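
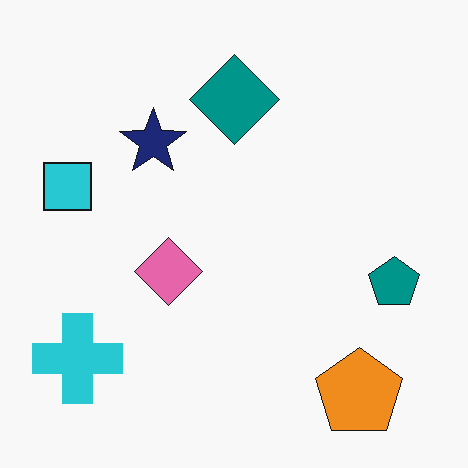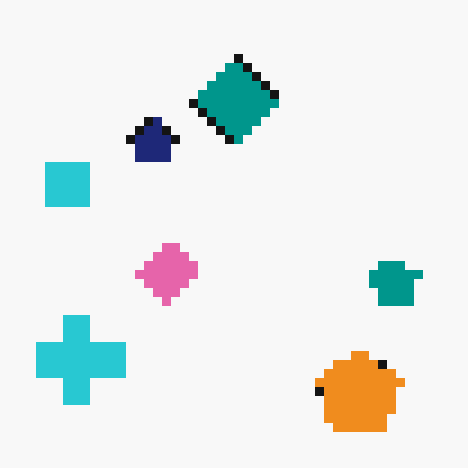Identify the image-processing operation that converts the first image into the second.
The transformation is: coarsely pixelated.

Shapes are reduced to large square blocks; fine edges and outlines are lost — a downscale-then-upscale (mosaic) effect.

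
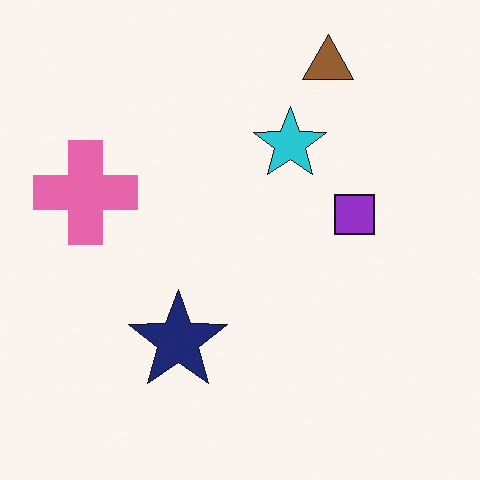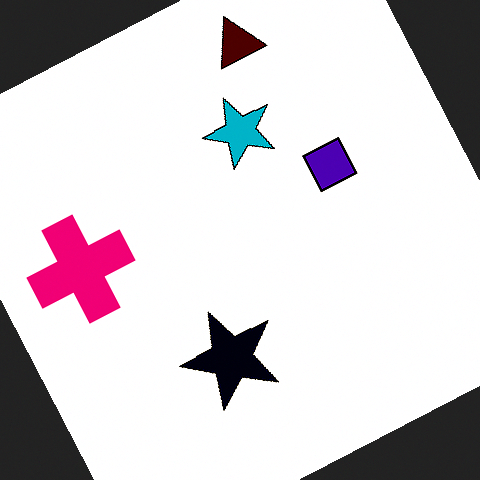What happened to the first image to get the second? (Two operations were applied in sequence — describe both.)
It was rotated counter-clockwise by a clearly visible amount, then given much higher contrast.

Every shape is tilted by the same angle and the image corners show triangular fill wedges — a whole-image rotation by a non-right angle. Tones are pushed away from mid-grey across the whole image — a global contrast change.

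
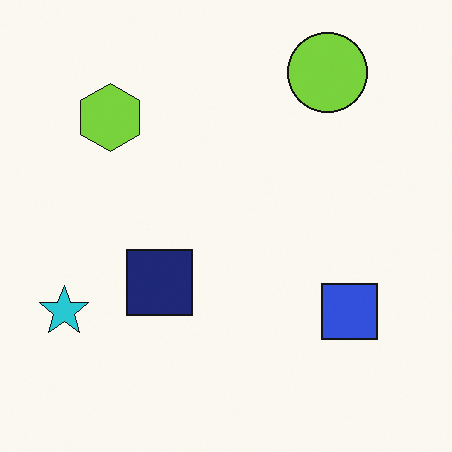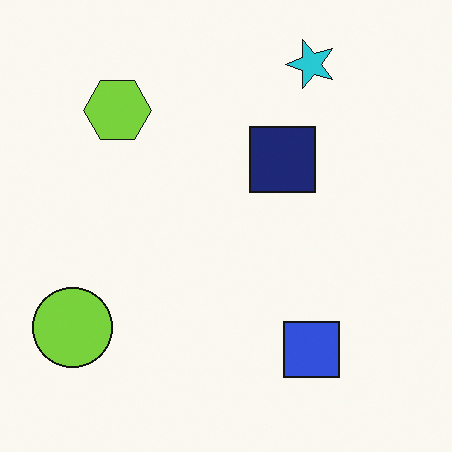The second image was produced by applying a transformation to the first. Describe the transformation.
The image was transposed (reflected across the top-left ↔ bottom-right diagonal).

Shapes have swapped their row and column positions — what was in the top-right is now in the bottom-left — a diagonal reflection.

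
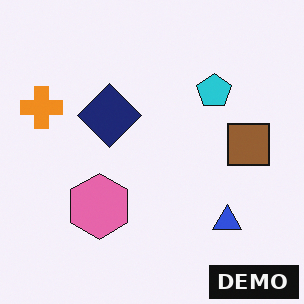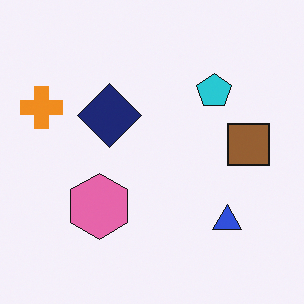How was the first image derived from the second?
The first image is the second watermarked with the text "DEMO" in the lower-right corner.

A dark label reading "DEMO" appears in the lower-right corner.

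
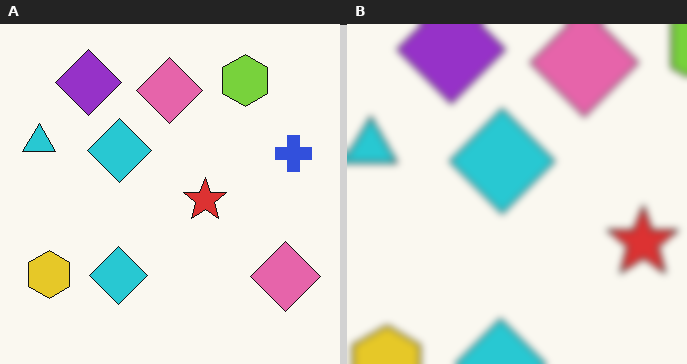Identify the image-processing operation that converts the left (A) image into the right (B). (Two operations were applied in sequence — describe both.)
The image was cropped to a noticeably smaller region and rescaled, then moderately blurred.

The visible shapes are larger and the field of view is narrower; shapes near the original edges may be partly or wholly outside the frame — a crop-and-rescale. Shape edges and outlines are uniformly softened across the whole image.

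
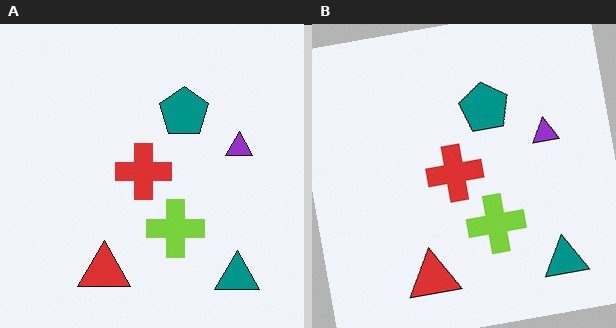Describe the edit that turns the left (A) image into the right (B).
The transformation is: rotated counter-clockwise by a few degrees.

Every shape is tilted by the same angle and the image corners show triangular fill wedges — a whole-image rotation by a non-right angle.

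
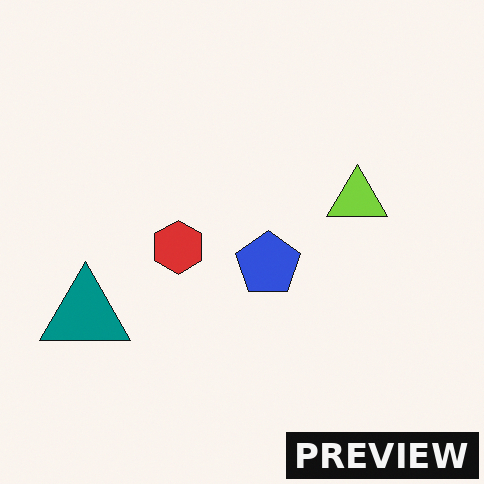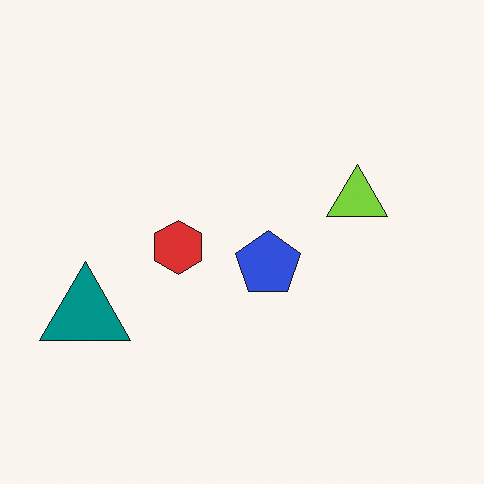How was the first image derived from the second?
This is the original image watermarked with the text "PREVIEW" in the lower-right corner.

A dark label reading "PREVIEW" appears in the lower-right corner.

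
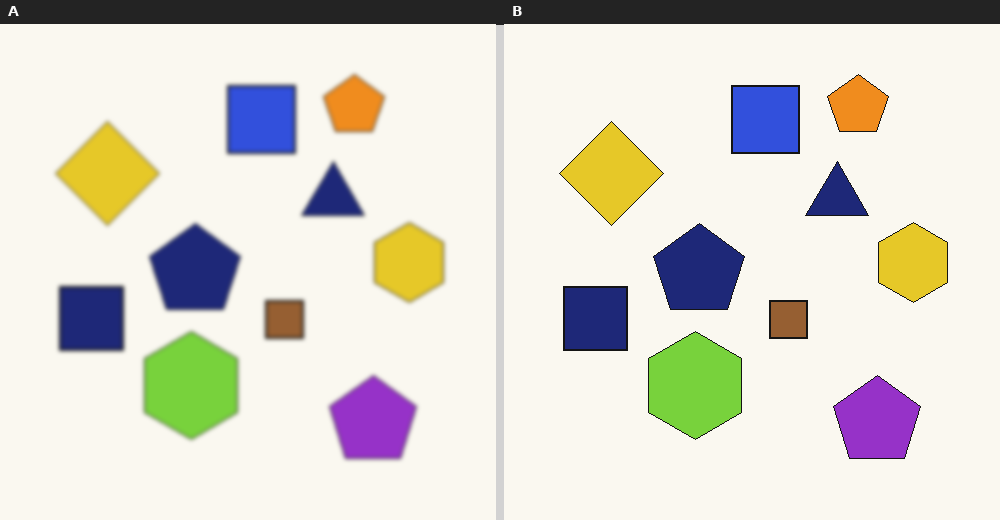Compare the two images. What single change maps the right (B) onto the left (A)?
The transformation is: lightly blurred.

Shape edges and outlines are uniformly softened across the whole image.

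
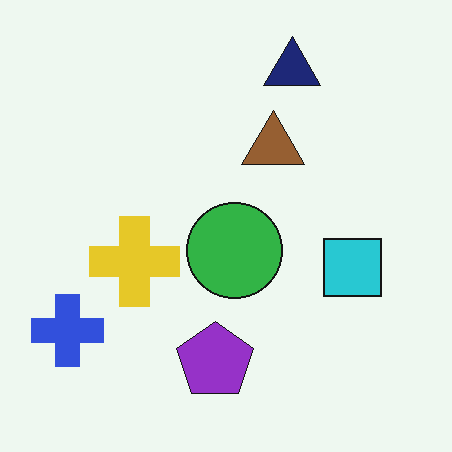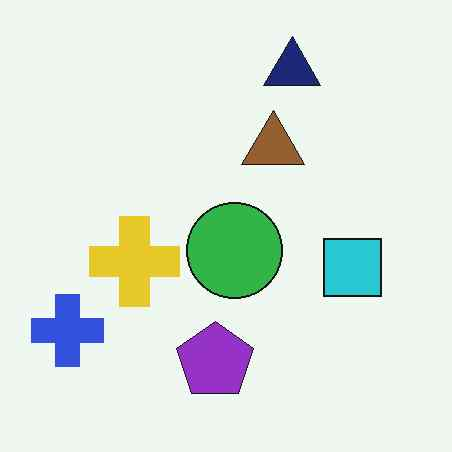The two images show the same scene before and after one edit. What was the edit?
It was given moderate JPEG compression.

Blocky 8×8 compression artifacts appear around shape edges and the flat background shows ringing — characteristic JPEG degradation.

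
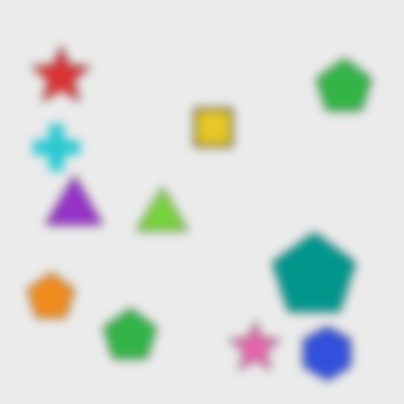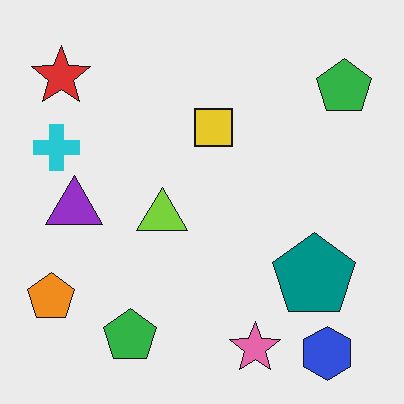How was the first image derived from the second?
The first image is the second heavily blurred.

Shape edges and outlines are uniformly softened across the whole image.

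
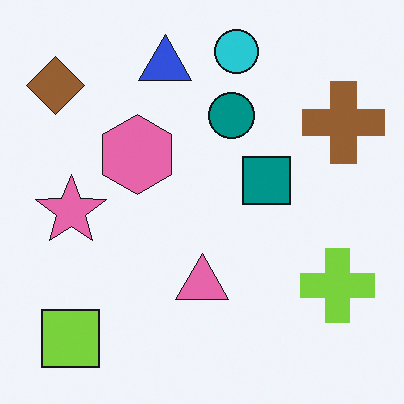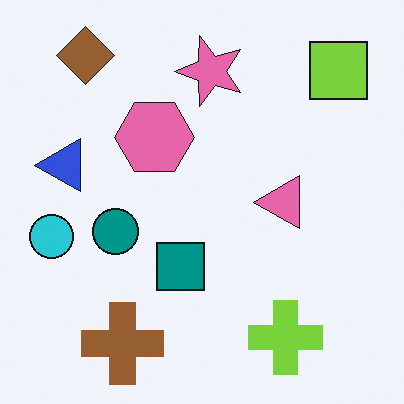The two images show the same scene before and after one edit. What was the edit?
Transposed (reflected across the top-left ↔ bottom-right diagonal).

Shapes have swapped their row and column positions — what was in the top-right is now in the bottom-left — a diagonal reflection.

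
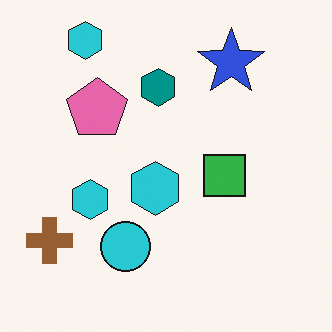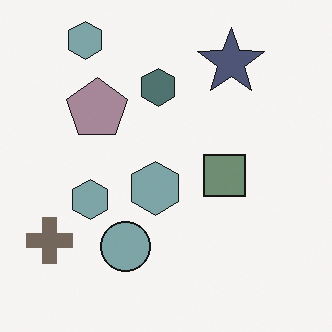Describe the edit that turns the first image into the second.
This is the original image heavily desaturated.

All colors are more muted and greyish — a global saturation change.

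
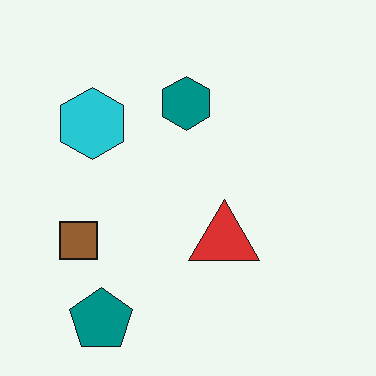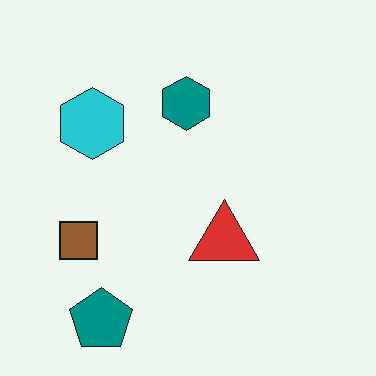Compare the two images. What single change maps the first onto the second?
The transformation is: given moderate JPEG compression.

Blocky 8×8 compression artifacts appear around shape edges and the flat background shows ringing — characteristic JPEG degradation.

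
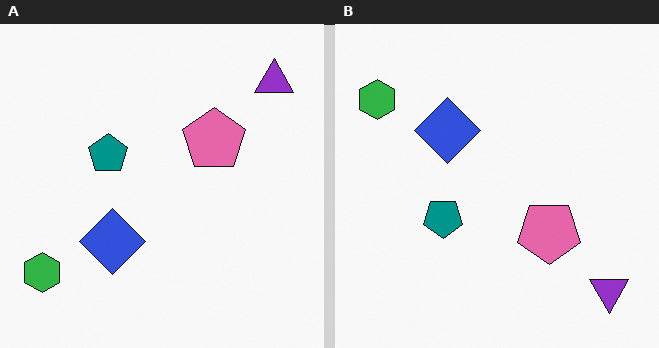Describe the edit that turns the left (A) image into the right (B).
The right (B) image is the left (A) flipped vertically (top ↔ bottom).

The purple triangle is in the top-right of the left (A) image and the bottom-right of the right (B) — shapes on opposite sides of the horizontal midline have swapped in a mirror flip.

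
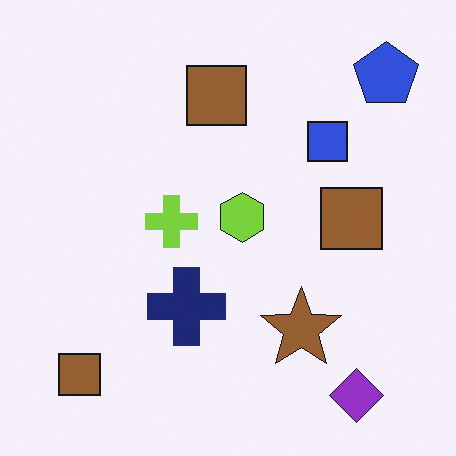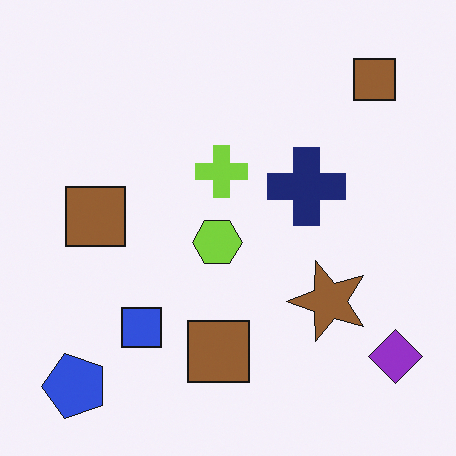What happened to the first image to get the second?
The second image is the first transposed (reflected across the top-left ↔ bottom-right diagonal).

Shapes have swapped their row and column positions — what was in the top-right is now in the bottom-left — a diagonal reflection.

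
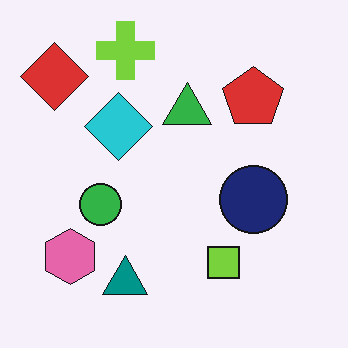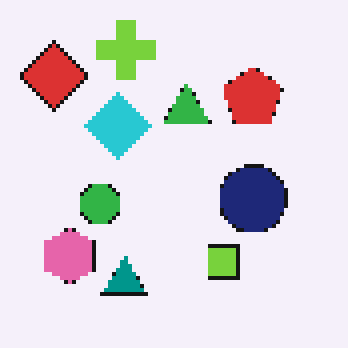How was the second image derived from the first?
The second image is the first mildly pixelated.

Shapes are reduced to large square blocks; fine edges and outlines are lost — a downscale-then-upscale (mosaic) effect.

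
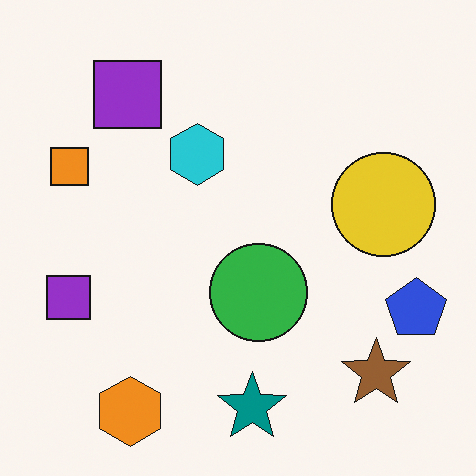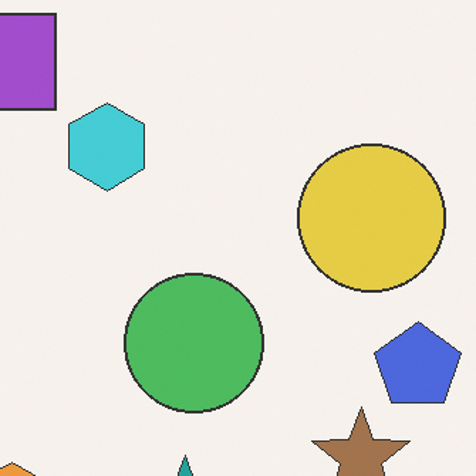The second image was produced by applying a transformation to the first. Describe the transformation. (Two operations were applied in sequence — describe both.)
The second image is the first given slightly reduced contrast, then cropped to a modestly smaller region and rescaled.

Tones are pushed toward mid-grey across the whole image — a global contrast change. The visible shapes are larger and the field of view is narrower; shapes near the original edges may be partly or wholly outside the frame — a crop-and-rescale.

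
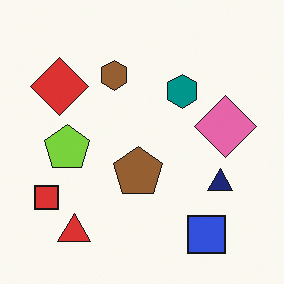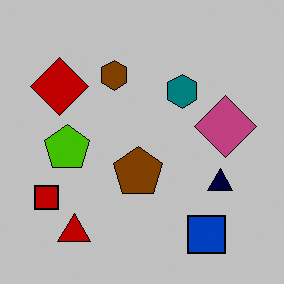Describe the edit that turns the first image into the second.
This is the original image heavily posterized to just a handful of flat colors.

Each flat color has snapped to a coarser quantized level — most visibly, the near-white background has dropped to a flat grey.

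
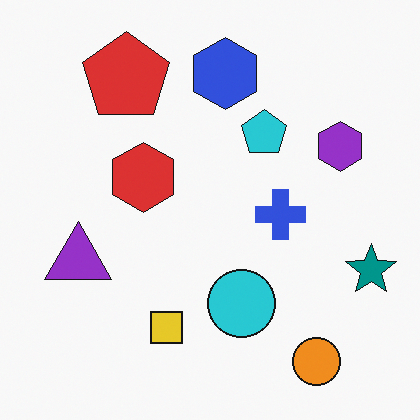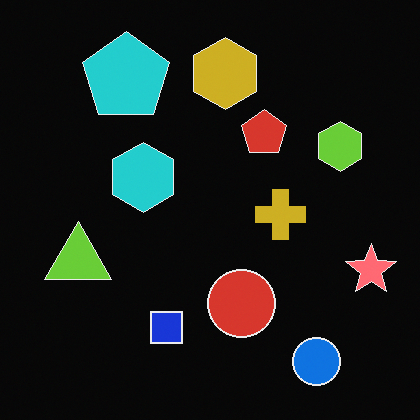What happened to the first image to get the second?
Color-inverted (negative).

The light background has become dark and every shape's color is its complement — a photographic negative.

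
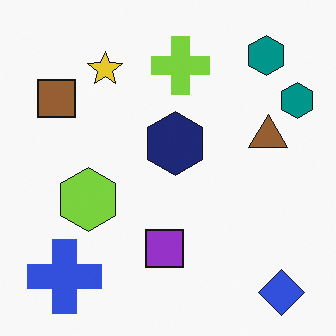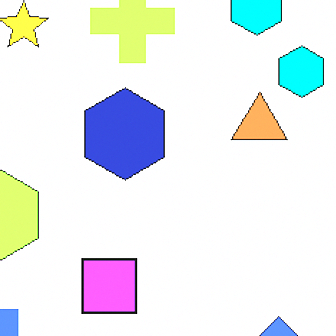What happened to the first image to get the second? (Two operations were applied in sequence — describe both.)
This is the original image cropped slightly and scaled back up, then noticeably brightened.

The visible shapes are larger and the field of view is narrower; shapes near the original edges may be partly or wholly outside the frame — a crop-and-rescale. Every pixel — background and shapes alike — is uniformly brightened.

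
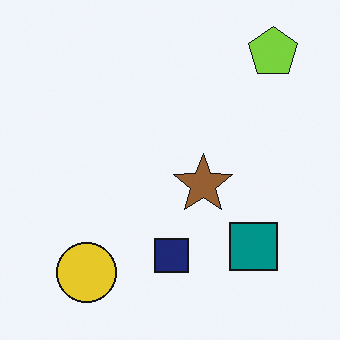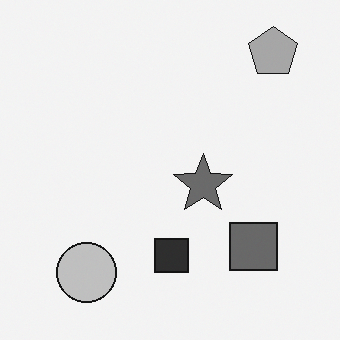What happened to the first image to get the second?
The image was converted to grayscale.

All color is removed — every shape is now a shade of grey.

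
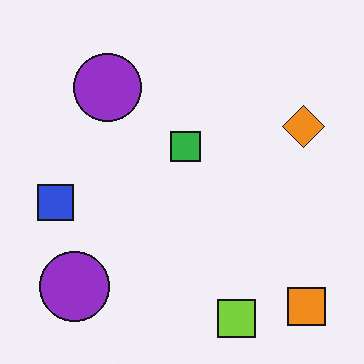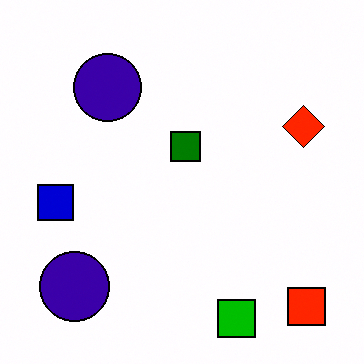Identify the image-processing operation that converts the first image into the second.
The second image is the first given much higher contrast.

Tones are pushed away from mid-grey across the whole image — a global contrast change.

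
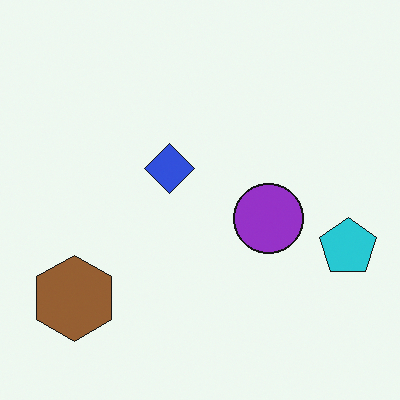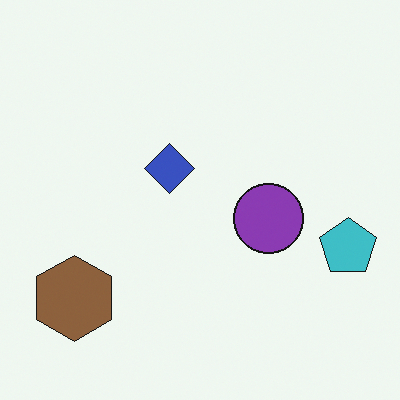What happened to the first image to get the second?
It was slightly desaturated.

All colors are more muted and greyish — a global saturation change.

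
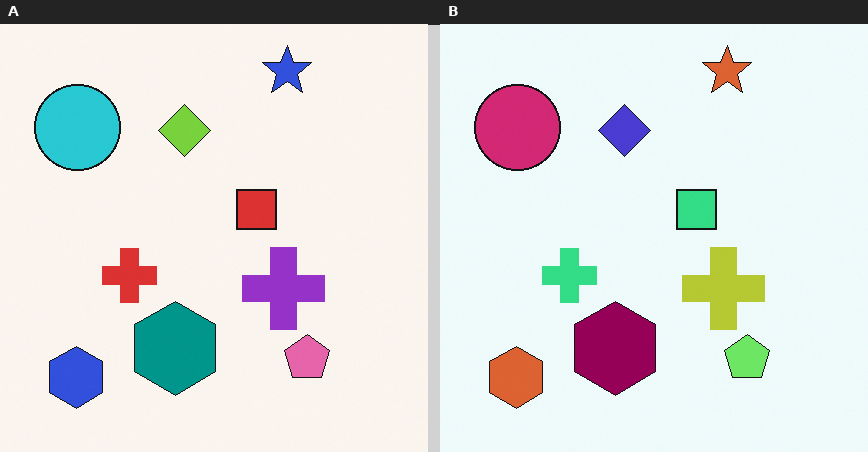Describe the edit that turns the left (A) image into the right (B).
Hue-shifted through roughly a third of the color wheel.

Every shape's color has rotated by the same amount around the hue wheel — a uniform hue shift.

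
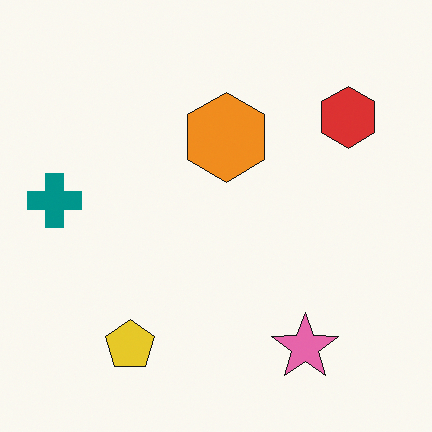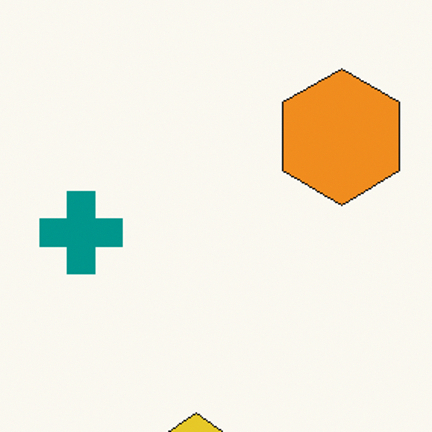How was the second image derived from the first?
The second image is the first cropped slightly and scaled back up.

The visible shapes are larger and the field of view is narrower; shapes near the original edges may be partly or wholly outside the frame — a crop-and-rescale.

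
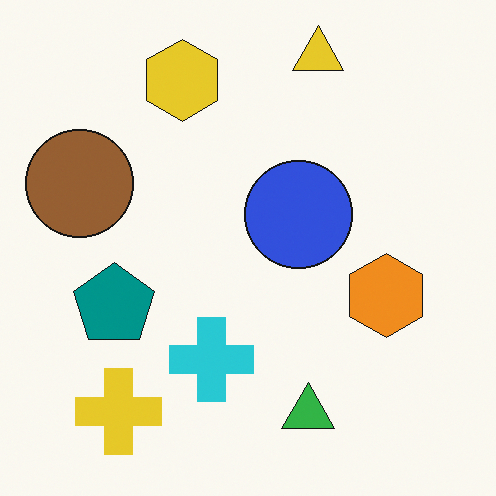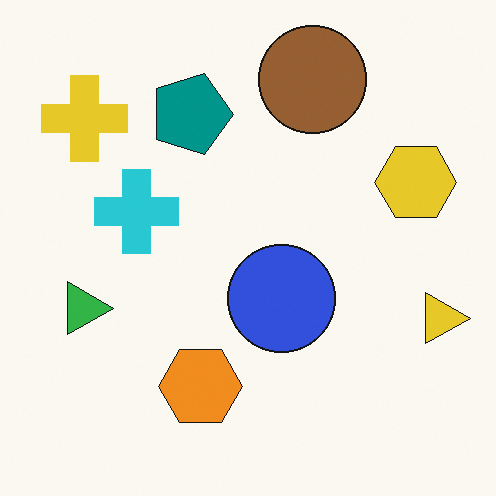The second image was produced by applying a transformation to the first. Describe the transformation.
The second image is the first rotated 90° clockwise.

The yellow cross sits in the bottom-left of the first image and the top-left of the second — consistent with a whole-image 90° clockwise rotation.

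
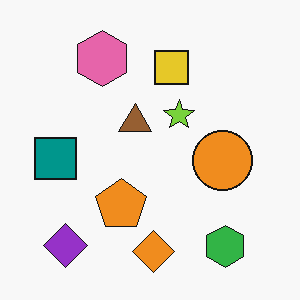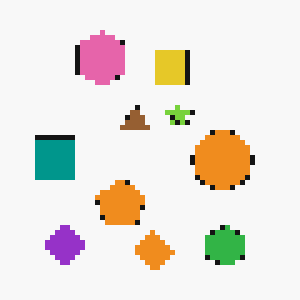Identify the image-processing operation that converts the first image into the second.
It was lightly pixelated (a mild mosaic effect).

Shapes are reduced to large square blocks; fine edges and outlines are lost — a downscale-then-upscale (mosaic) effect.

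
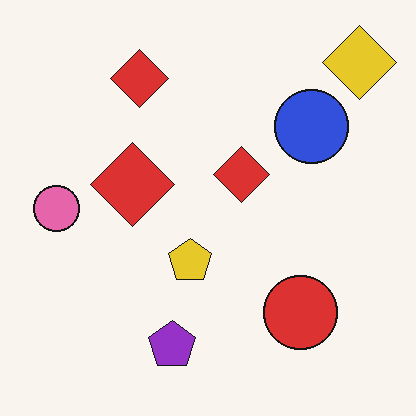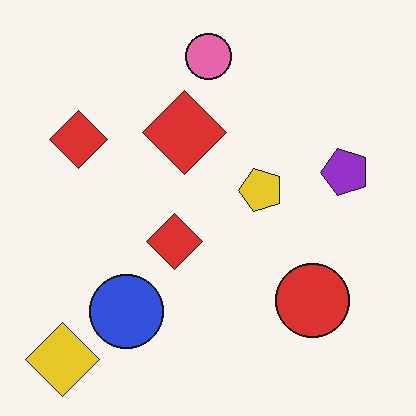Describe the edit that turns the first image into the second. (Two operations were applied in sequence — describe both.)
The second image is the first transposed (reflected across the top-left ↔ bottom-right diagonal), then given moderate JPEG compression.

Shapes have swapped their row and column positions — what was in the top-right is now in the bottom-left — a diagonal reflection. Blocky 8×8 compression artifacts appear around shape edges and the flat background shows ringing — characteristic JPEG degradation.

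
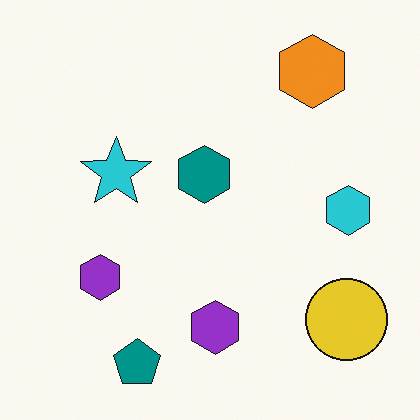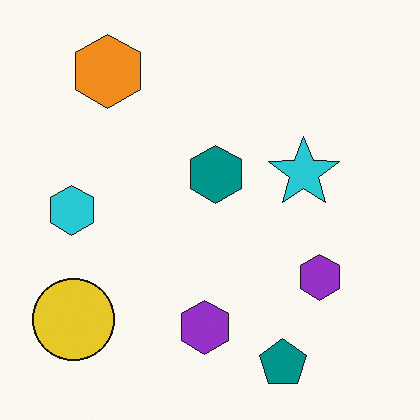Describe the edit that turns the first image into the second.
The image was flipped horizontally (left ↔ right).

The cyan hexagon is in the right of the first image and the left of the second — shapes on opposite sides of the vertical midline have swapped in a mirror flip.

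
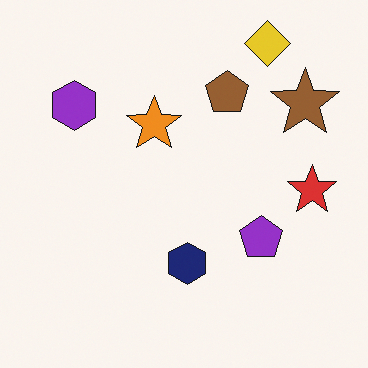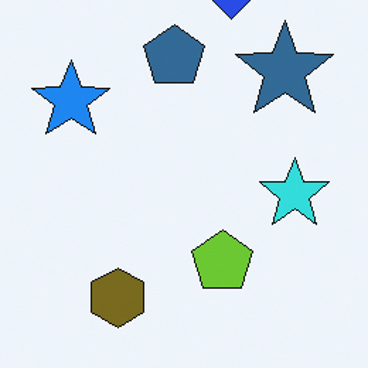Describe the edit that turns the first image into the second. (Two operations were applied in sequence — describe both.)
The image was hue-shifted by a large amount, then cropped to a modestly smaller region and rescaled.

Every shape's color has rotated by the same amount around the hue wheel — a uniform hue shift. The visible shapes are larger and the field of view is narrower; shapes near the original edges may be partly or wholly outside the frame — a crop-and-rescale.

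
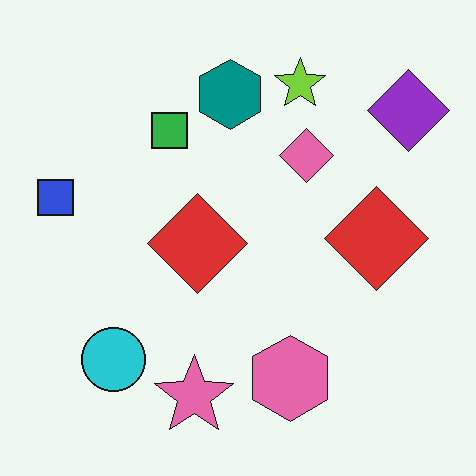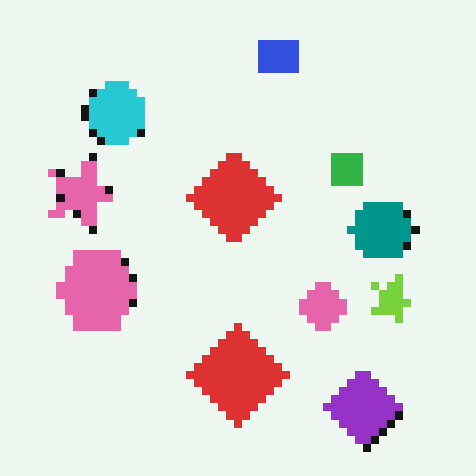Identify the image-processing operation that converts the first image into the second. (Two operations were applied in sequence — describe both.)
The image was rotated 90° clockwise, then moderately pixelated.

The purple diamond sits in the top-right of the first image and the bottom-right of the second — consistent with a whole-image 90° clockwise rotation. Shapes are reduced to large square blocks; fine edges and outlines are lost — a downscale-then-upscale (mosaic) effect.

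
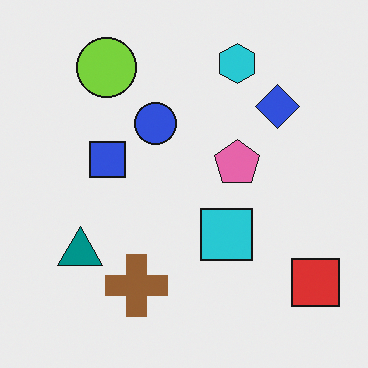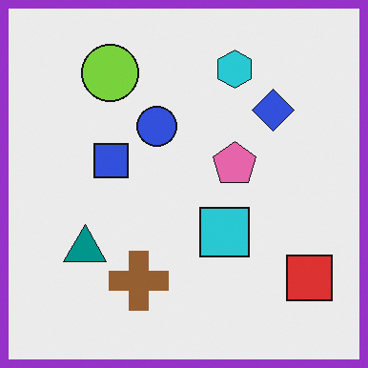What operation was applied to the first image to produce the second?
This is the original image framed with a purple border.

A solid purple frame runs around the edge of the second image, with the content slightly shrunk inside it.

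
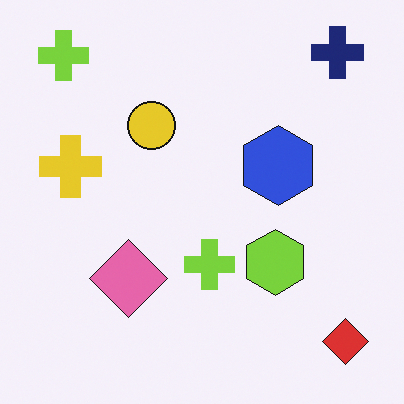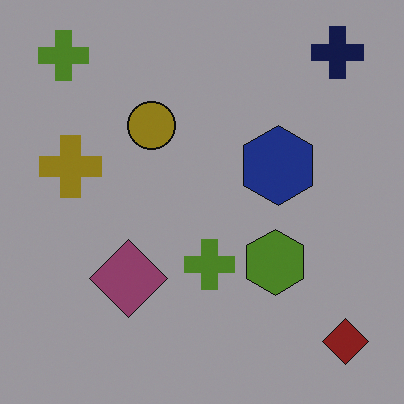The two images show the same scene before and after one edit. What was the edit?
The second image is the first darkened a lot.

Every pixel — background and shapes alike — is uniformly darkened.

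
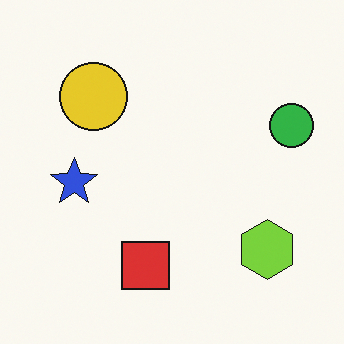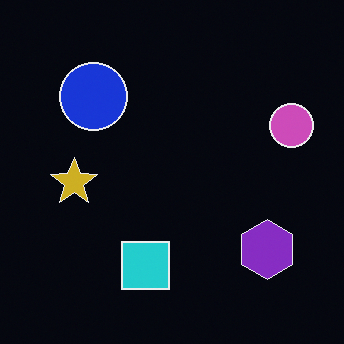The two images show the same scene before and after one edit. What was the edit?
Color-inverted (negative).

The light background has become dark and every shape's color is its complement — a photographic negative.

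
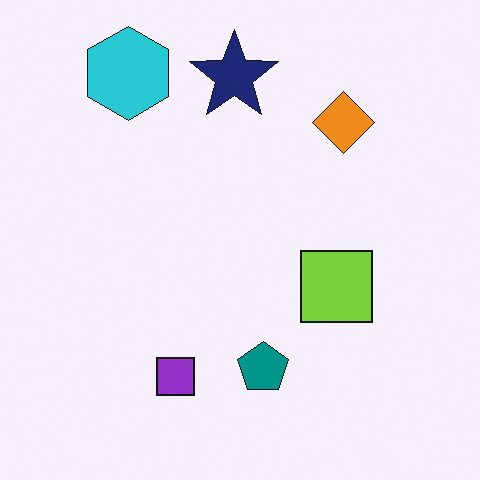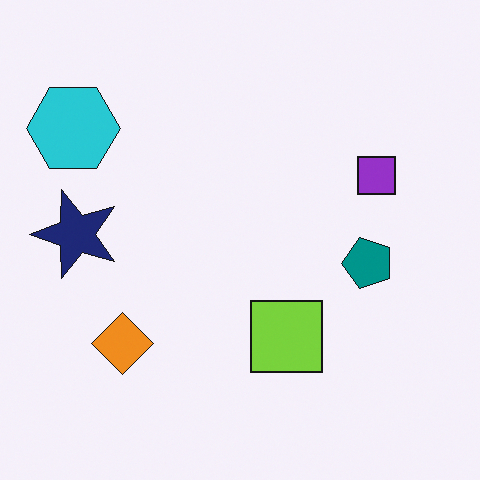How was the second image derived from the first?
The image was transposed (reflected across the top-left ↔ bottom-right diagonal).

Shapes have swapped their row and column positions — what was in the top-right is now in the bottom-left — a diagonal reflection.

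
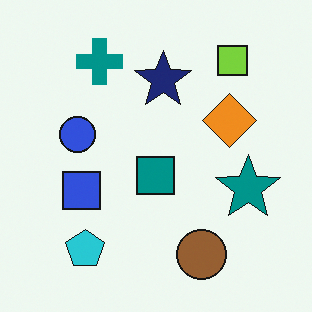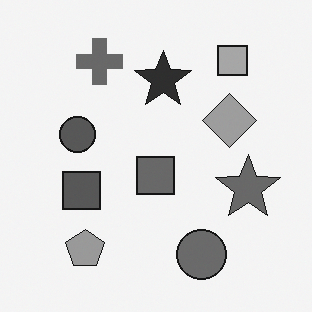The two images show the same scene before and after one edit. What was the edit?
Converted to grayscale.

All color is removed — every shape is now a shade of grey.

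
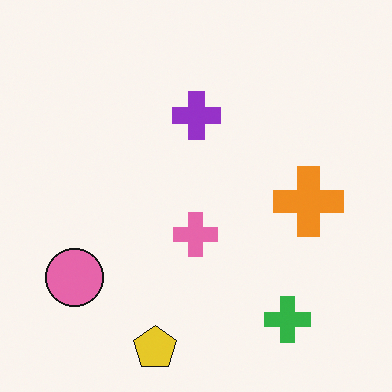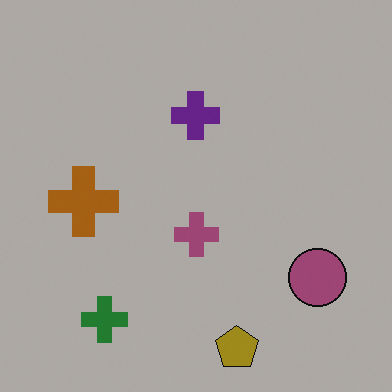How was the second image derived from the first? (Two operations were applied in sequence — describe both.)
This is the original image noticeably darkened, then flipped horizontally (left ↔ right).

Every pixel — background and shapes alike — is uniformly darkened. The pink circle is in the bottom-left of the first image and the bottom-right of the second — shapes on opposite sides of the vertical midline have swapped in a mirror flip.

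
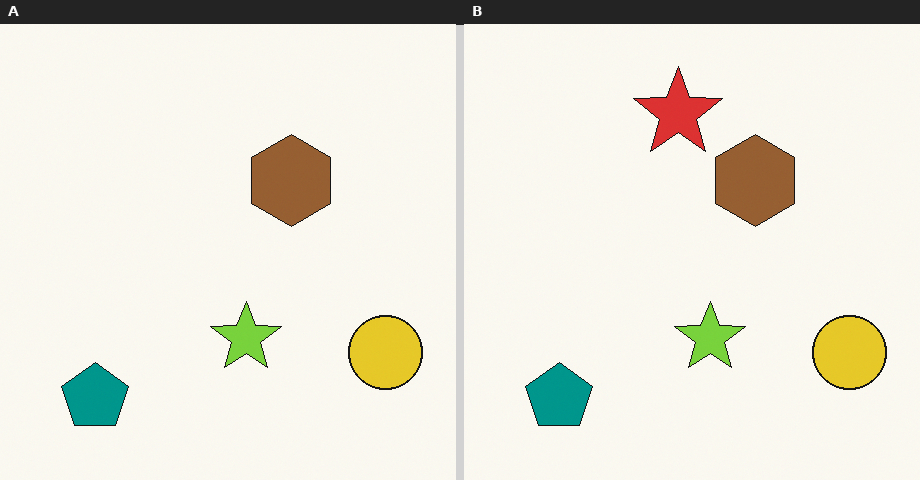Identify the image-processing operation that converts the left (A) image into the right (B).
Overlaid with an additional red star.

A red star appears in the right (B) image that is absent from the left (A).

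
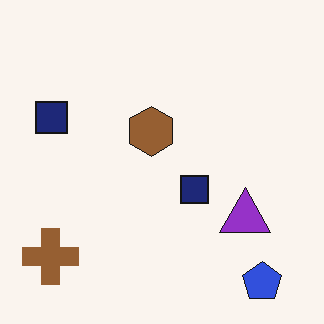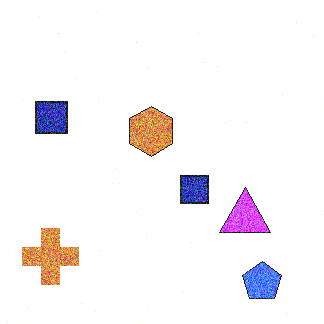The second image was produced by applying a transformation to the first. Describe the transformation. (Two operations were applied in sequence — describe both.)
Degraded with visible gaussian noise, then brightened a lot.

Random speckle covers the whole image, including the flat background. Every pixel — background and shapes alike — is uniformly brightened.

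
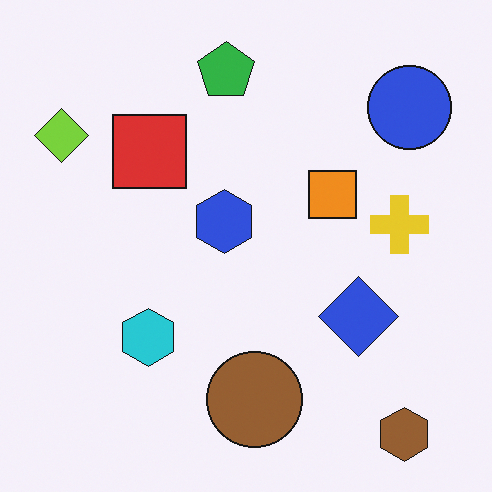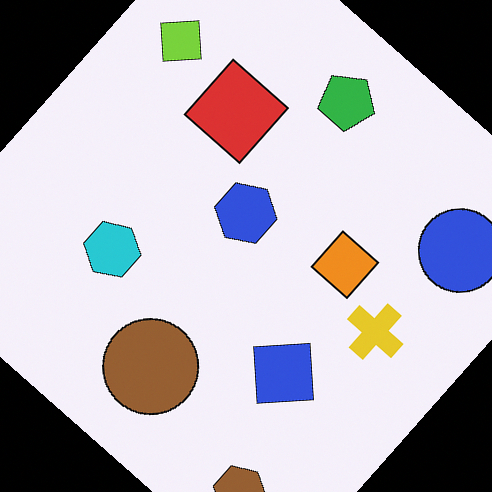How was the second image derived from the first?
The image was rotated clockwise by a large amount — several tens of degrees.

Every shape is tilted by the same angle and the image corners show triangular fill wedges — a whole-image rotation by a non-right angle.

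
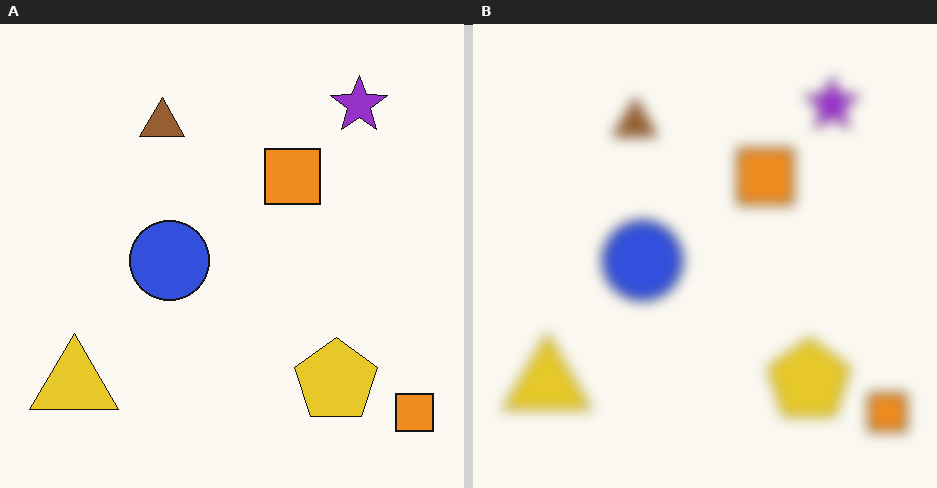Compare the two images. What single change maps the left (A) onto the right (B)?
The transformation is: strongly gaussian-blurred.

Shape edges and outlines are uniformly softened across the whole image.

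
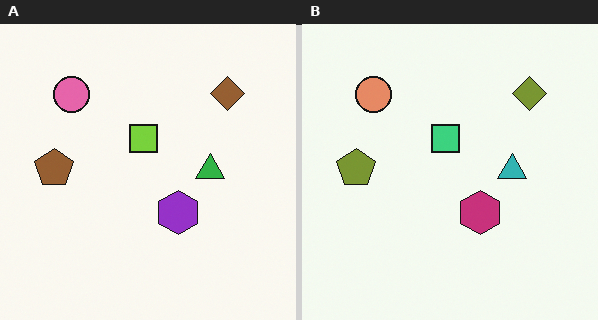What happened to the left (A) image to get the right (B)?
This is the original image hue-shifted by a small amount.

Every shape's color has rotated by the same amount around the hue wheel — a uniform hue shift.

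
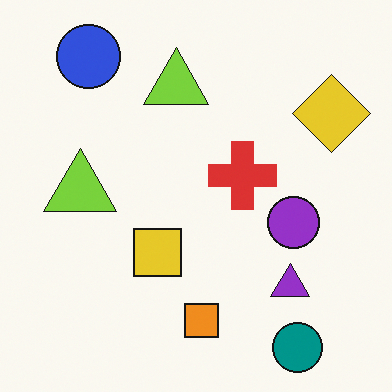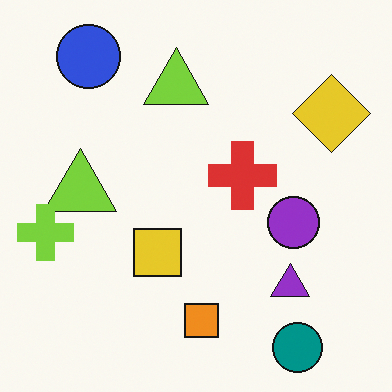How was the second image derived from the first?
The image was overlaid with an additional lime cross.

A lime cross appears in the second image that is absent from the first.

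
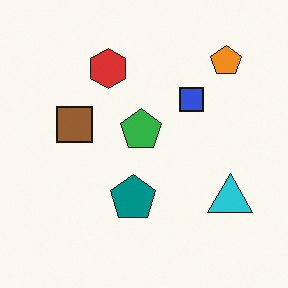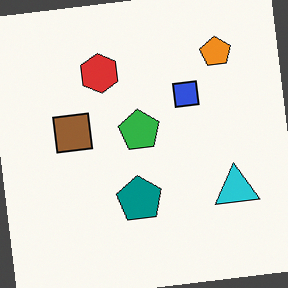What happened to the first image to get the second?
This is the original image rotated counter-clockwise by a small amount.

Every shape is tilted by the same angle and the image corners show triangular fill wedges — a whole-image rotation by a non-right angle.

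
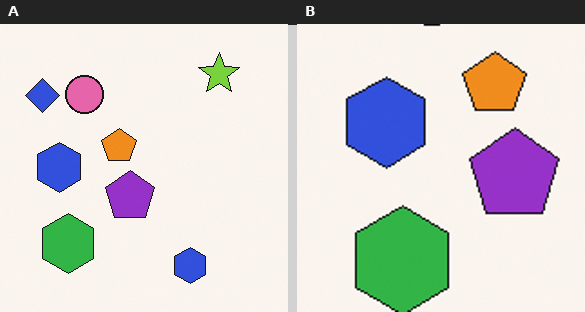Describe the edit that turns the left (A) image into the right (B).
The right (B) image is the left (A) cropped to a noticeably smaller region and rescaled.

The visible shapes are larger and the field of view is narrower; shapes near the original edges may be partly or wholly outside the frame — a crop-and-rescale.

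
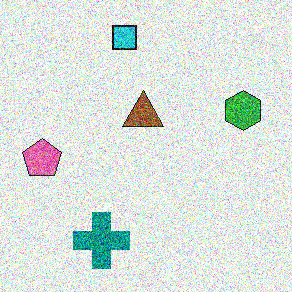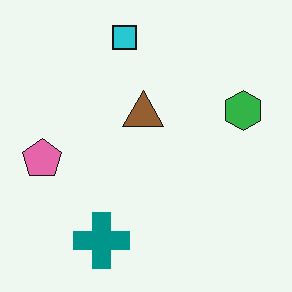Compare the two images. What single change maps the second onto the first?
It was degraded with a thick layer of grain.

Random speckle covers the whole image, including the flat background.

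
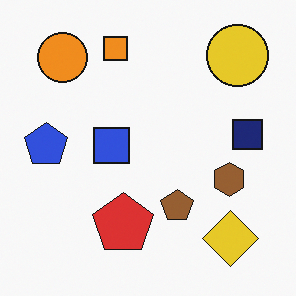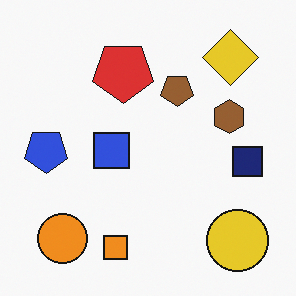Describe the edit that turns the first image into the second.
The image was flipped vertically (top ↔ bottom).

The orange square is in the top of the first image and the bottom of the second — shapes on opposite sides of the horizontal midline have swapped in a mirror flip.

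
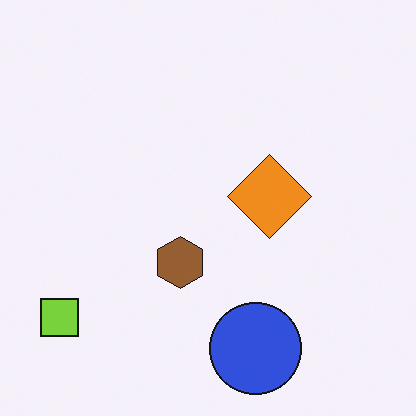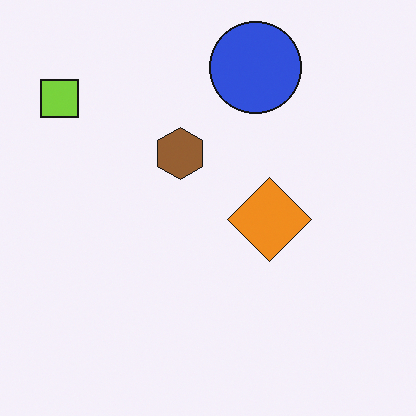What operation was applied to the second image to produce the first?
It was flipped vertically (top ↔ bottom).

The blue circle is in the top of the second image and the bottom of the first — shapes on opposite sides of the horizontal midline have swapped in a mirror flip.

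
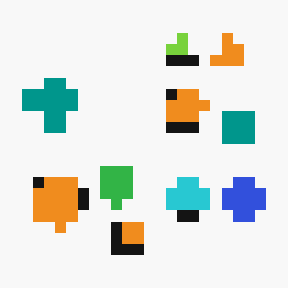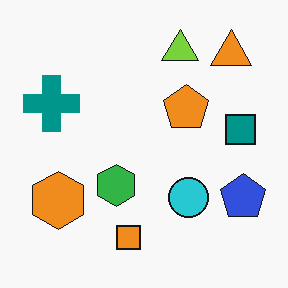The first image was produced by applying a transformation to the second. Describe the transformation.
Coarsely pixelated.

Shapes are reduced to large square blocks; fine edges and outlines are lost — a downscale-then-upscale (mosaic) effect.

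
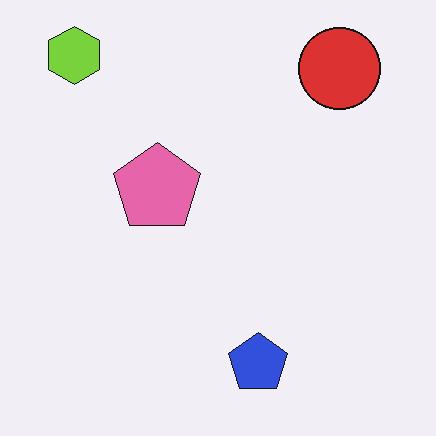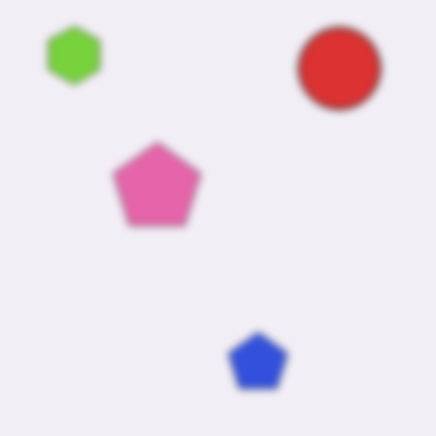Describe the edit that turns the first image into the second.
The image was moderately blurred.

Shape edges and outlines are uniformly softened across the whole image.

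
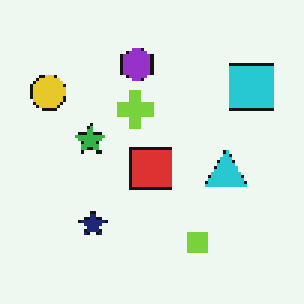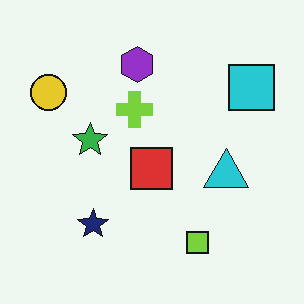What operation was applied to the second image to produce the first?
This is the original image lightly pixelated (a mild mosaic effect).

Shapes are reduced to large square blocks; fine edges and outlines are lost — a downscale-then-upscale (mosaic) effect.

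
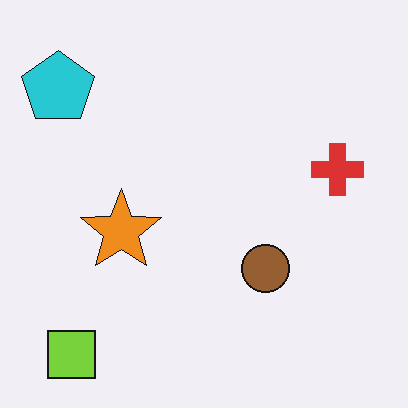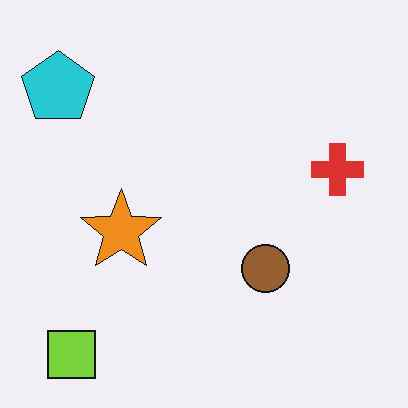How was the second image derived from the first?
It was given moderate JPEG compression.

Blocky 8×8 compression artifacts appear around shape edges and the flat background shows ringing — characteristic JPEG degradation.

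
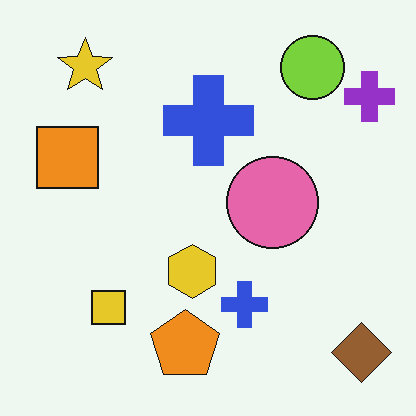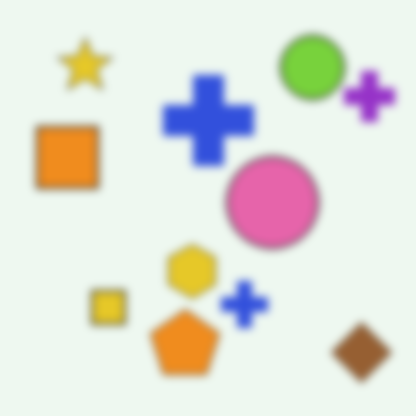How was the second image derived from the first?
It was noticeably gaussian-blurred.

Shape edges and outlines are uniformly softened across the whole image.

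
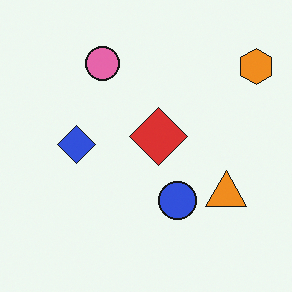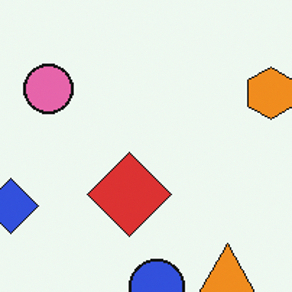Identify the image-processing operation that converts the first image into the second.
It was cropped to a modestly smaller region and rescaled.

The visible shapes are larger and the field of view is narrower; shapes near the original edges may be partly or wholly outside the frame — a crop-and-rescale.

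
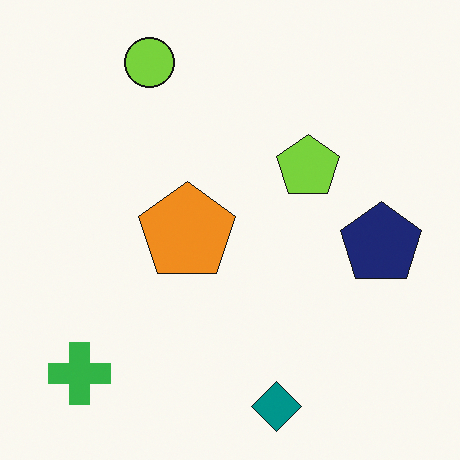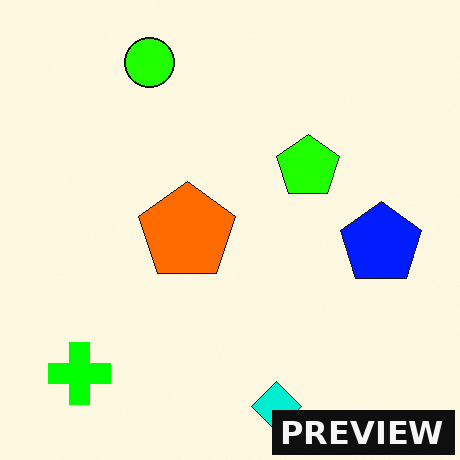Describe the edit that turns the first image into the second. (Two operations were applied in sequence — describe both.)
The transformation is: made much more vivid (saturation change), then watermarked with the text "PREVIEW" in the lower-right corner.

All colors are more vivid — a global saturation change. A dark label reading "PREVIEW" appears in the lower-right corner.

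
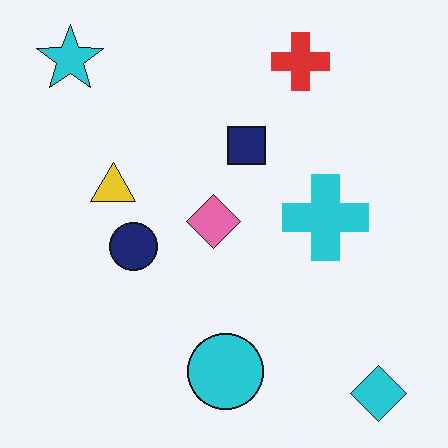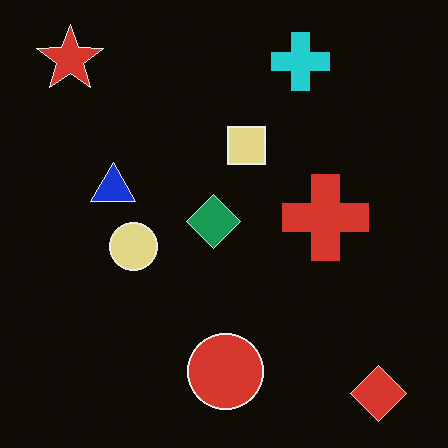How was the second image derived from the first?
The image was color-inverted (negative).

The light background has become dark and every shape's color is its complement — a photographic negative.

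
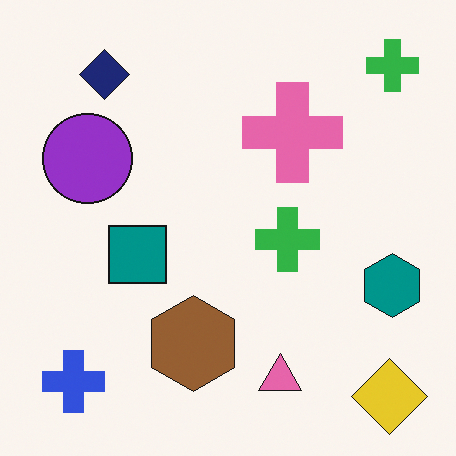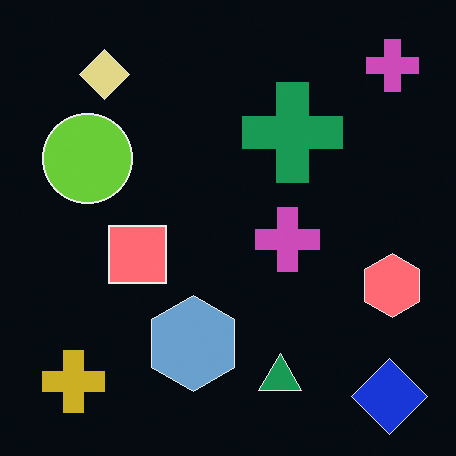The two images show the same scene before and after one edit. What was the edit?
The image was color-inverted (negative).

The light background has become dark and every shape's color is its complement — a photographic negative.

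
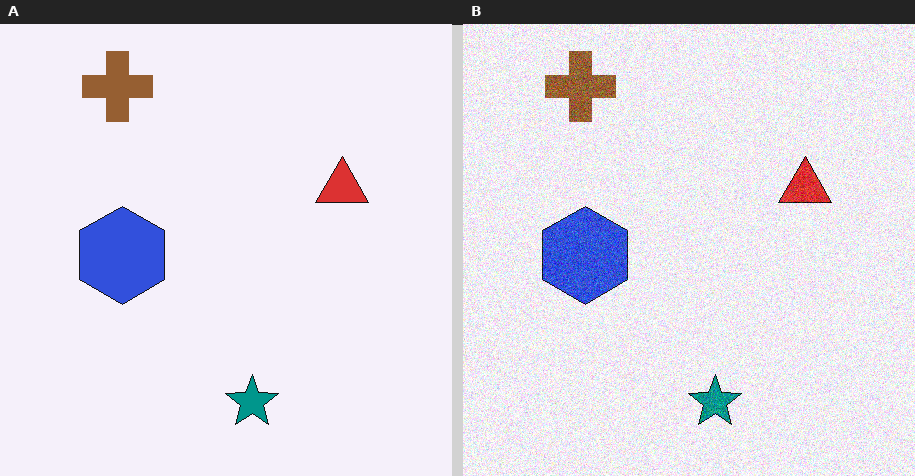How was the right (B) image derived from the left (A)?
It was degraded with visible gaussian noise.

Random speckle covers the whole image, including the flat background.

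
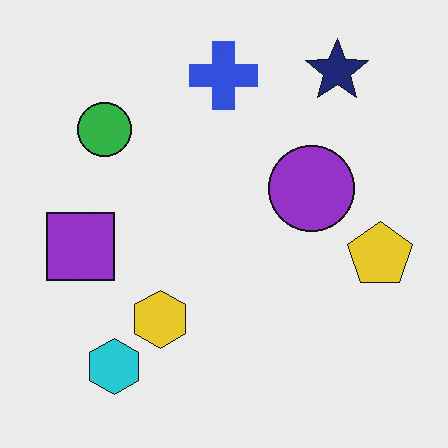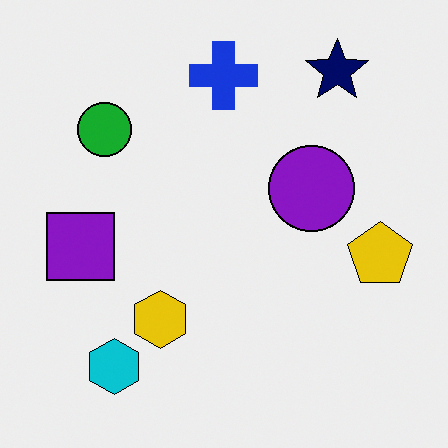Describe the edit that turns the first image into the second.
The second image is the first given slightly increased contrast.

Tones are pushed away from mid-grey across the whole image — a global contrast change.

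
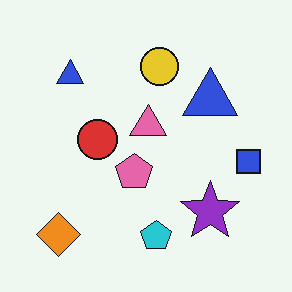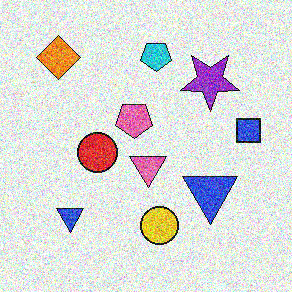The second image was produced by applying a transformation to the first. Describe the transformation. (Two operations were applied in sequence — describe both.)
Flipped vertically (top ↔ bottom), then degraded with a thick layer of grain.

The cyan pentagon is in the bottom of the first image and the top of the second — shapes on opposite sides of the horizontal midline have swapped in a mirror flip. Random speckle covers the whole image, including the flat background.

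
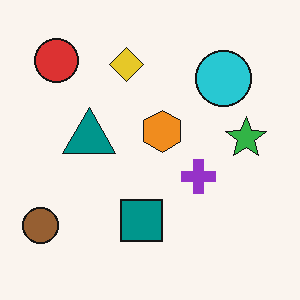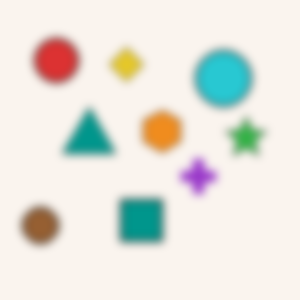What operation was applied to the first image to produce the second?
Noticeably gaussian-blurred.

Shape edges and outlines are uniformly softened across the whole image.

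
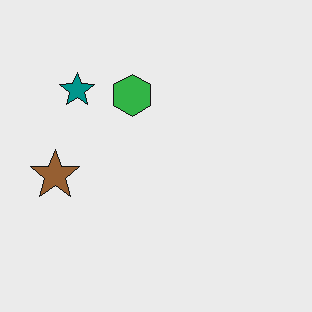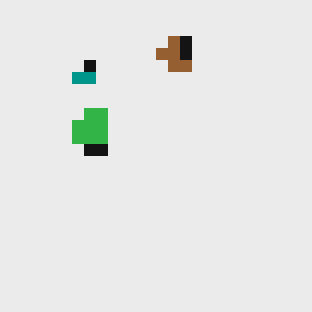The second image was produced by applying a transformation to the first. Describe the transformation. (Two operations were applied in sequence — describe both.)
The second image is the first heavily pixelated into large blocks, then transposed (reflected across the top-left ↔ bottom-right diagonal).

Shapes are reduced to large square blocks; fine edges and outlines are lost — a downscale-then-upscale (mosaic) effect. Shapes have swapped their row and column positions — what was in the top-right is now in the bottom-left — a diagonal reflection.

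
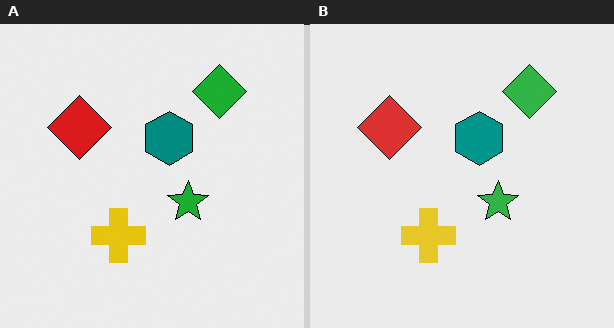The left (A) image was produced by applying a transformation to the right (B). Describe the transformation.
The transformation is: given slightly increased contrast.

Tones are pushed away from mid-grey across the whole image — a global contrast change.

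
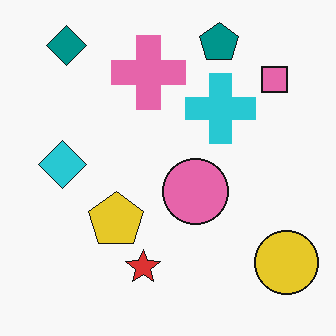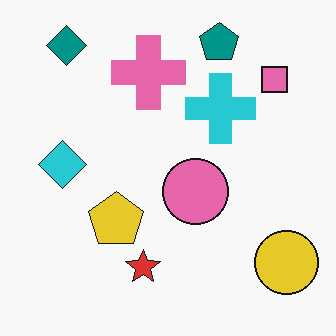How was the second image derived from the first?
This is the original image given moderate JPEG compression.

Blocky 8×8 compression artifacts appear around shape edges and the flat background shows ringing — characteristic JPEG degradation.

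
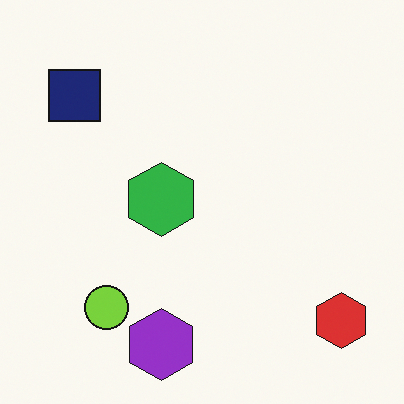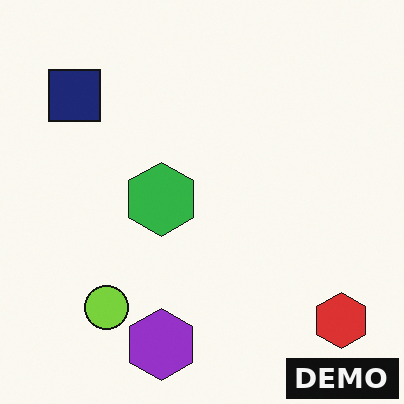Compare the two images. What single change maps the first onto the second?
This is the original image watermarked with the text "DEMO" in the lower-right corner.

A dark label reading "DEMO" appears in the lower-right corner.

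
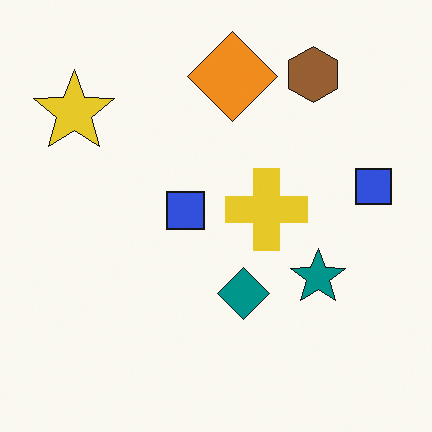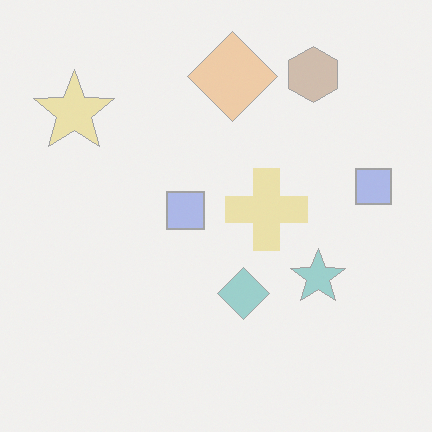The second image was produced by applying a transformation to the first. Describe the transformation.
The image was given much lower contrast.

Tones are pushed toward mid-grey across the whole image — a global contrast change.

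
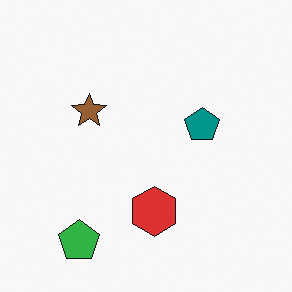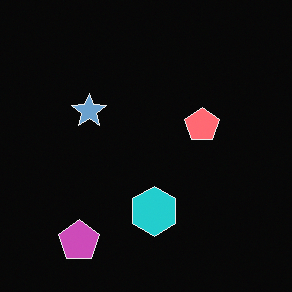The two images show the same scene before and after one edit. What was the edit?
It was color-inverted (negative).

The light background has become dark and every shape's color is its complement — a photographic negative.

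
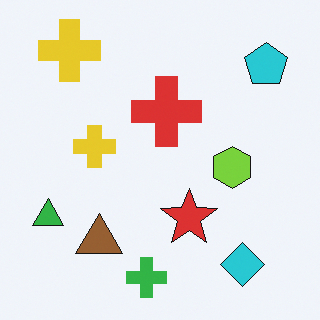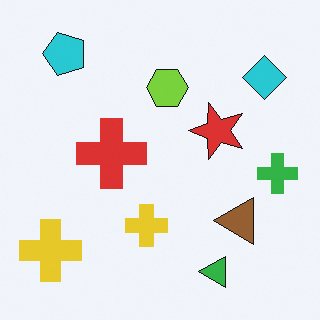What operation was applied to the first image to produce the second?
This is the original image rotated 90° counter-clockwise.

The cyan pentagon sits in the top-right of the first image and the top-left of the second — consistent with a whole-image 90° counter-clockwise rotation.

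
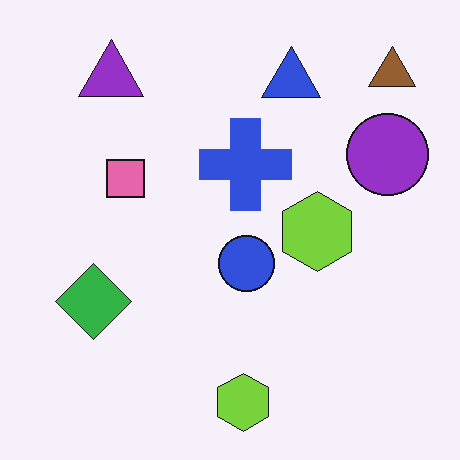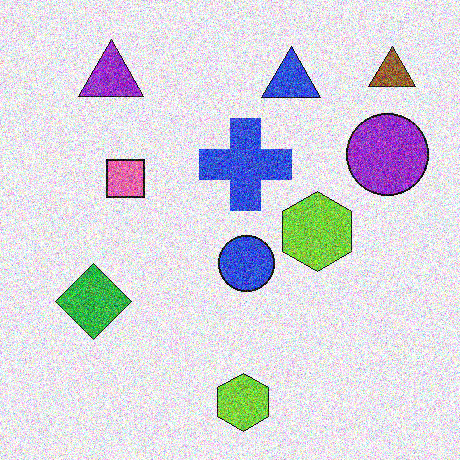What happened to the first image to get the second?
The image was degraded with heavy additive noise.

Random speckle covers the whole image, including the flat background.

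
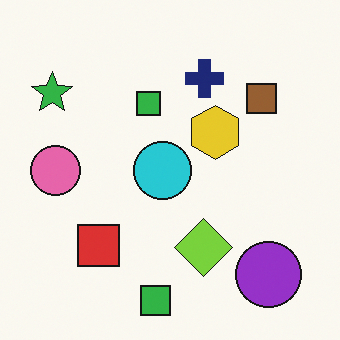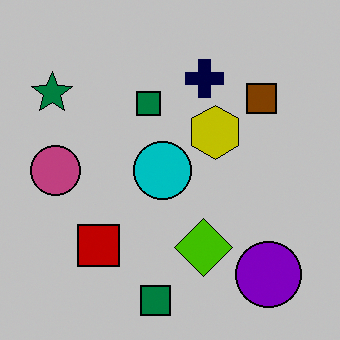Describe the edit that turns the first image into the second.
The second image is the first aggressively posterized.

Each flat color has snapped to a coarser quantized level — most visibly, the near-white background has dropped to a flat grey.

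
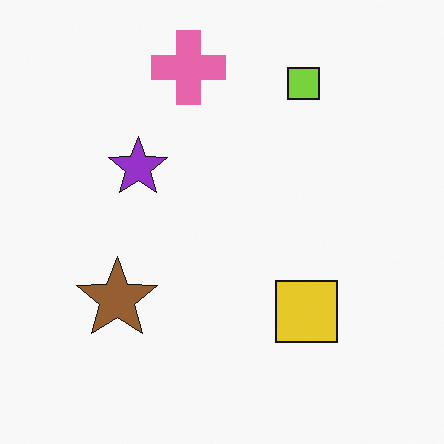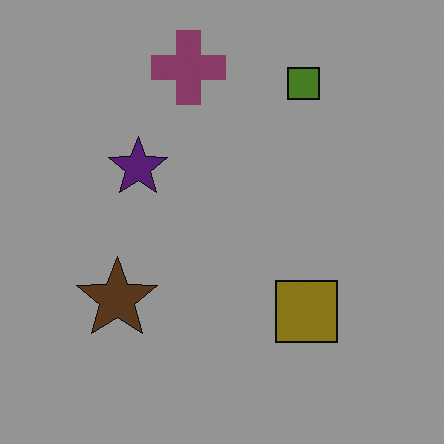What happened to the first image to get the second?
It was noticeably darkened.

Every pixel — background and shapes alike — is uniformly darkened.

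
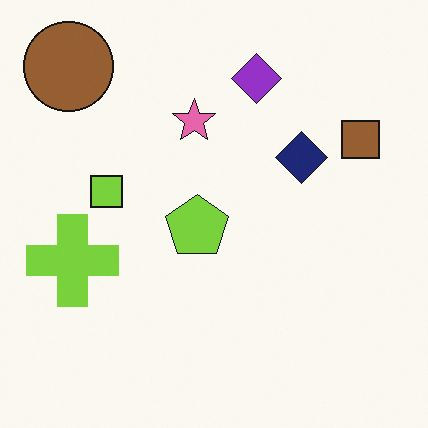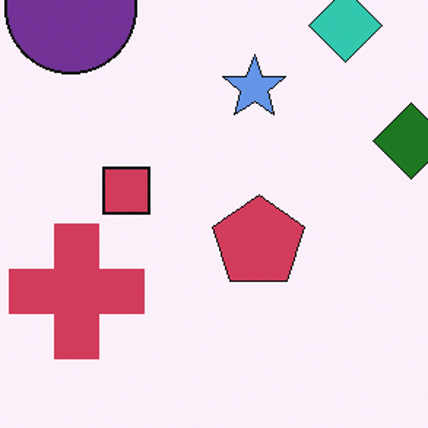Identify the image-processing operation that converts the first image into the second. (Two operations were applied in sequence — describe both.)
The second image is the first hue-shifted by a large amount, then cropped to a modestly smaller region and rescaled.

Every shape's color has rotated by the same amount around the hue wheel — a uniform hue shift. The visible shapes are larger and the field of view is narrower; shapes near the original edges may be partly or wholly outside the frame — a crop-and-rescale.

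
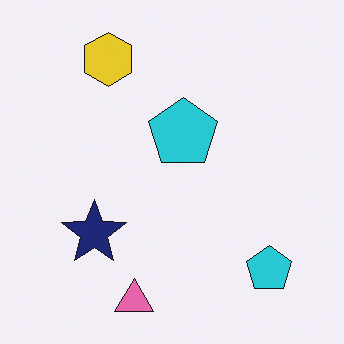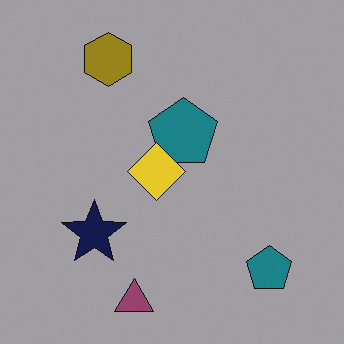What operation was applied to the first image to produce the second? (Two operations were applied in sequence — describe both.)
The transformation is: noticeably darkened, then overlaid with an additional yellow diamond.

Every pixel — background and shapes alike — is uniformly darkened. A yellow diamond appears in the second image that is absent from the first.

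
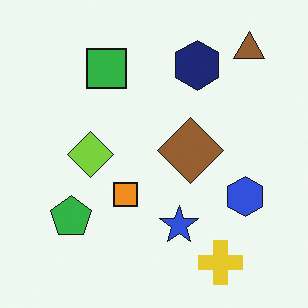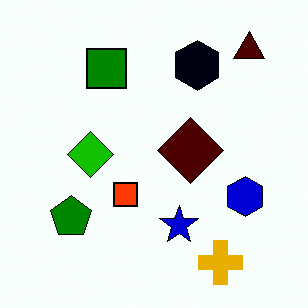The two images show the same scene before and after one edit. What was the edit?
Boosted in contrast.

Tones are pushed away from mid-grey across the whole image — a global contrast change.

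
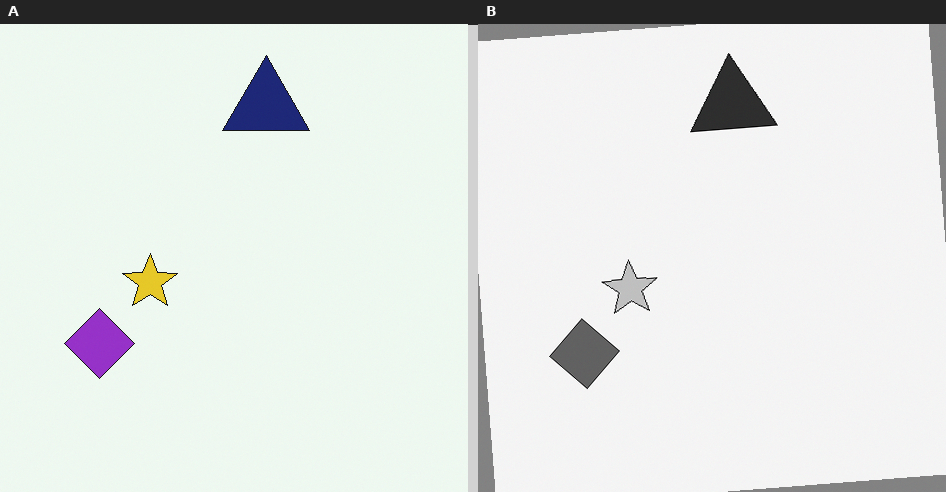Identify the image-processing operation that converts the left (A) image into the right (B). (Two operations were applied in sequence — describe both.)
The right (B) image is the left (A) rotated counter-clockwise by a few degrees, then converted to grayscale.

Every shape is tilted by the same angle and the image corners show triangular fill wedges — a whole-image rotation by a non-right angle. All color is removed — every shape is now a shade of grey.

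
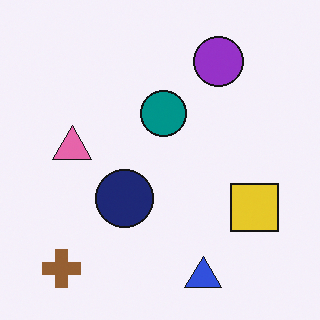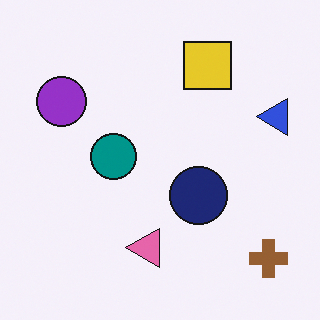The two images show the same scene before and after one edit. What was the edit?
The second image is the first rotated 90° counter-clockwise.

The brown cross sits in the bottom-left of the first image and the bottom-right of the second — consistent with a whole-image 90° counter-clockwise rotation.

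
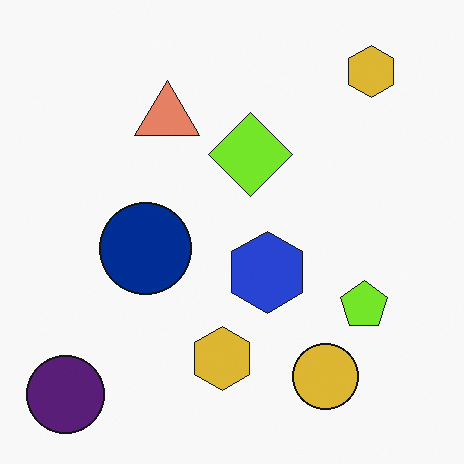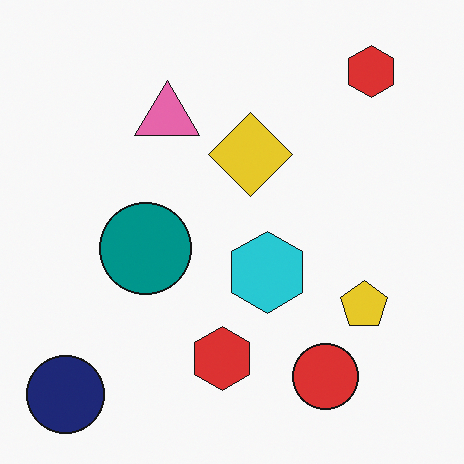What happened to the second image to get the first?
The first image is the second hue-shifted by a small amount.

Every shape's color has rotated by the same amount around the hue wheel — a uniform hue shift.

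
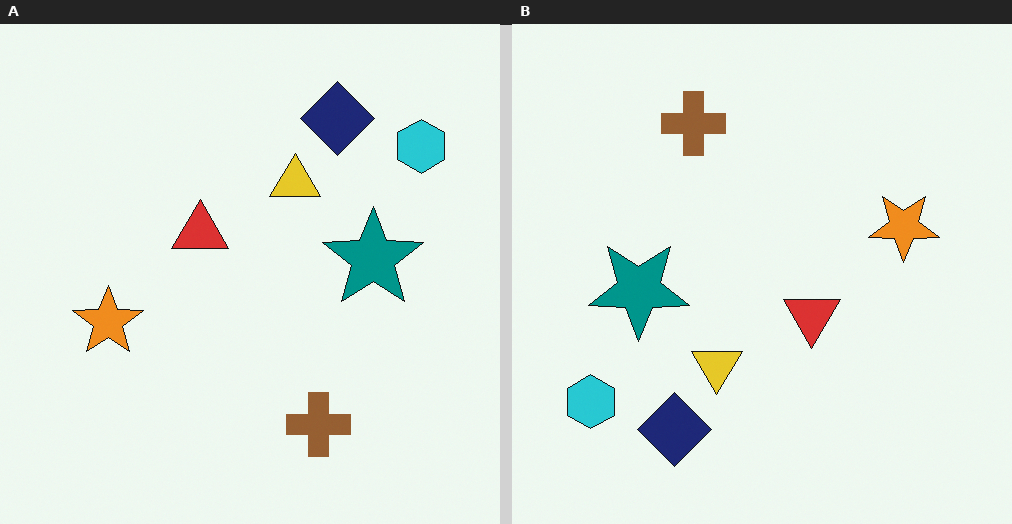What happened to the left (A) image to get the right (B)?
Rotated 180°.

The cyan hexagon sits in the top-right of the left (A) image and the bottom-left of the right (B) — consistent with a whole-image 180° rotation.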